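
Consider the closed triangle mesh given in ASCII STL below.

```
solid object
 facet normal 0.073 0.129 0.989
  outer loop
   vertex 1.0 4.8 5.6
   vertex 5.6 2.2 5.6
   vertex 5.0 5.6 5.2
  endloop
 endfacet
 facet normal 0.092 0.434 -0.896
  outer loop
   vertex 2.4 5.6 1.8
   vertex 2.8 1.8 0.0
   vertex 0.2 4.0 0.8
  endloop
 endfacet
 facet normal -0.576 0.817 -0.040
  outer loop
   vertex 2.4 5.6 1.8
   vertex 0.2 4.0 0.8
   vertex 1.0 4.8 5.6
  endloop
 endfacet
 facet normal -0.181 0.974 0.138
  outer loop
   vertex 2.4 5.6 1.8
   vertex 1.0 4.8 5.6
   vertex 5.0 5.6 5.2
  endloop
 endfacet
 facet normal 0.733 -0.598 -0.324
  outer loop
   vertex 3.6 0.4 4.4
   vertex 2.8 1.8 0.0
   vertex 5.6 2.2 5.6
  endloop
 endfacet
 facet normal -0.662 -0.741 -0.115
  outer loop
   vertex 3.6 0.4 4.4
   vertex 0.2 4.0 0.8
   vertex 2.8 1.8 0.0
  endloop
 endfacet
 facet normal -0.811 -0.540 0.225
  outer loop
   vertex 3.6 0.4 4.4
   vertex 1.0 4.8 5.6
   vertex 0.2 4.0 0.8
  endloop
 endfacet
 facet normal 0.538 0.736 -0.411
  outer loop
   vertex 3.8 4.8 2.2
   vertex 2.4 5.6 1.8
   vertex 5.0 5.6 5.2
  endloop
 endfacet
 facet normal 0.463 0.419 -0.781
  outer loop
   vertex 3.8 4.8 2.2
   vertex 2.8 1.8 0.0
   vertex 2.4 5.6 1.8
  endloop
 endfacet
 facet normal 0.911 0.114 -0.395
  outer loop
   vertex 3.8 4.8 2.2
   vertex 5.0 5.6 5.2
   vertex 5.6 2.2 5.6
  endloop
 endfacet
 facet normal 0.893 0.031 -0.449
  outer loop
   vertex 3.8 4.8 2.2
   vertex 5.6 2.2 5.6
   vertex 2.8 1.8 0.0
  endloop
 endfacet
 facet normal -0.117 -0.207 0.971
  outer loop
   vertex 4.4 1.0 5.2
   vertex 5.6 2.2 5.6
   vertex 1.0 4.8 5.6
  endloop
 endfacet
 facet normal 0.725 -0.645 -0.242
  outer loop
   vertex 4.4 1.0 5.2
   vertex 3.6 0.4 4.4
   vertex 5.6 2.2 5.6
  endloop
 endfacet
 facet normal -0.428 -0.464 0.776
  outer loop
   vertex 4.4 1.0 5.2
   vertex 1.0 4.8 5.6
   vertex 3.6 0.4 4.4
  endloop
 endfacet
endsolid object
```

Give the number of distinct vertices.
9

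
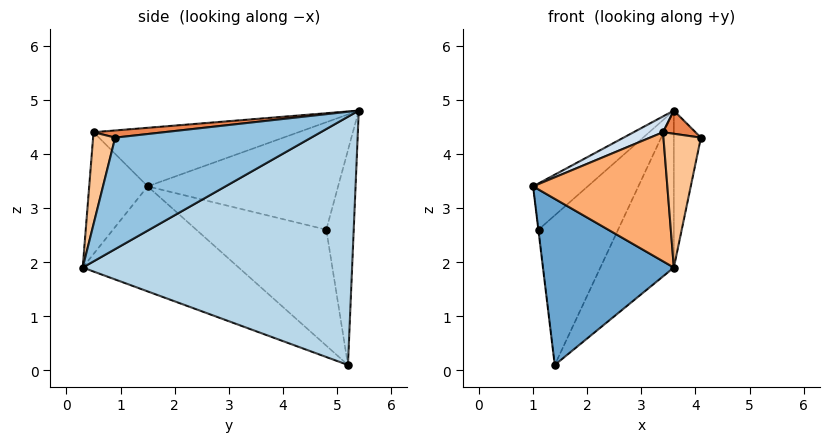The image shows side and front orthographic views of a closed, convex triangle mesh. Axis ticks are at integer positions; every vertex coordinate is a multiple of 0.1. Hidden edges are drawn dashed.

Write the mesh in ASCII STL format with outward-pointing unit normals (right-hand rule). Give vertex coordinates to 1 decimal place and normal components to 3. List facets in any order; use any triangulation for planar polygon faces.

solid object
 facet normal -0.594 -0.499 -0.631
  outer loop
   vertex 3.6 0.3 1.9
   vertex 1.0 1.5 3.4
   vertex 1.4 5.2 0.1
  endloop
 endfacet
 facet normal 0.963 0.133 -0.234
  outer loop
   vertex 3.6 0.3 1.9
   vertex 3.6 5.4 4.8
   vertex 4.1 0.9 4.3
  endloop
 endfacet
 facet normal 0.876 0.239 -0.420
  outer loop
   vertex 3.6 0.3 1.9
   vertex 1.4 5.2 0.1
   vertex 3.6 5.4 4.8
  endloop
 endfacet
 facet normal -0.404 -0.058 0.913
  outer loop
   vertex 3.4 0.5 4.4
   vertex 3.6 5.4 4.8
   vertex 1.0 1.5 3.4
  endloop
 endfacet
 facet normal 0.190 -0.088 0.978
  outer loop
   vertex 3.4 0.5 4.4
   vertex 4.1 0.9 4.3
   vertex 3.6 5.4 4.8
  endloop
 endfacet
 facet normal -0.399 -0.916 0.041
  outer loop
   vertex 3.4 0.5 4.4
   vertex 1.0 1.5 3.4
   vertex 3.6 0.3 1.9
  endloop
 endfacet
 facet normal 0.505 -0.856 0.109
  outer loop
   vertex 3.4 0.5 4.4
   vertex 3.6 0.3 1.9
   vertex 4.1 0.9 4.3
  endloop
 endfacet
 facet normal -0.674 0.193 0.713
  outer loop
   vertex 1.1 4.8 2.6
   vertex 1.0 1.5 3.4
   vertex 3.6 5.4 4.8
  endloop
 endfacet
 facet normal -0.993 0.001 -0.119
  outer loop
   vertex 1.1 4.8 2.6
   vertex 1.4 5.2 0.1
   vertex 1.0 1.5 3.4
  endloop
 endfacet
 facet normal -0.324 0.940 0.112
  outer loop
   vertex 1.1 4.8 2.6
   vertex 3.6 5.4 4.8
   vertex 1.4 5.2 0.1
  endloop
 endfacet
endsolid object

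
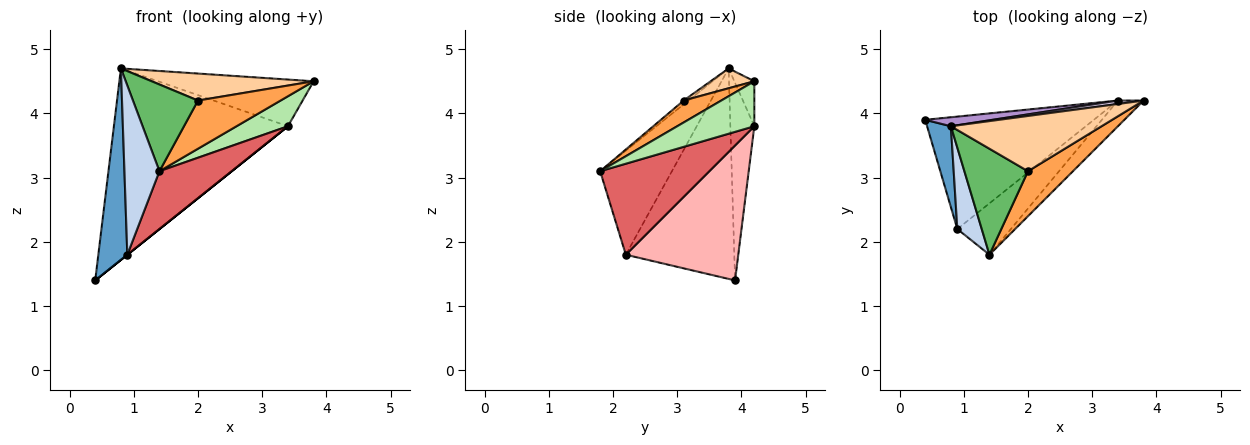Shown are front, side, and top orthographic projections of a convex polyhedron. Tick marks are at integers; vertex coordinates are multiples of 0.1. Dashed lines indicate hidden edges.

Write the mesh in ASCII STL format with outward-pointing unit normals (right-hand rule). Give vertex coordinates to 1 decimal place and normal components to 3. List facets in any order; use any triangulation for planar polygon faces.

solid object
 facet normal -0.960 -0.257 0.109
  outer loop
   vertex 0.9 2.2 1.8
   vertex 0.8 3.8 4.7
   vertex 0.4 3.9 1.4
  endloop
 endfacet
 facet normal -0.879 -0.429 0.206
  outer loop
   vertex 0.9 2.2 1.8
   vertex 1.4 1.8 3.1
   vertex 0.8 3.8 4.7
  endloop
 endfacet
 facet normal 0.316 -0.694 0.647
  outer loop
   vertex 2.0 3.1 4.2
   vertex 1.4 1.8 3.1
   vertex 3.8 4.2 4.5
  endloop
 endfacet
 facet normal 0.118 -0.436 0.892
  outer loop
   vertex 2.0 3.1 4.2
   vertex 3.8 4.2 4.5
   vertex 0.8 3.8 4.7
  endloop
 endfacet
 facet normal -0.047 -0.633 0.773
  outer loop
   vertex 2.0 3.1 4.2
   vertex 0.8 3.8 4.7
   vertex 1.4 1.8 3.1
  endloop
 endfacet
 facet normal 0.751 -0.501 -0.429
  outer loop
   vertex 3.4 4.2 3.8
   vertex 3.8 4.2 4.5
   vertex 1.4 1.8 3.1
  endloop
 endfacet
 facet normal 0.749 -0.495 -0.440
  outer loop
   vertex 3.4 4.2 3.8
   vertex 1.4 1.8 3.1
   vertex 0.9 2.2 1.8
  endloop
 endfacet
 facet normal 0.625 0.000 -0.781
  outer loop
   vertex 3.4 4.2 3.8
   vertex 0.9 2.2 1.8
   vertex 0.4 3.9 1.4
  endloop
 endfacet
 facet normal -0.136 0.990 0.046
  outer loop
   vertex 3.4 4.2 3.8
   vertex 0.4 3.9 1.4
   vertex 0.8 3.8 4.7
  endloop
 endfacet
 facet normal -0.127 0.989 0.073
  outer loop
   vertex 3.4 4.2 3.8
   vertex 0.8 3.8 4.7
   vertex 3.8 4.2 4.5
  endloop
 endfacet
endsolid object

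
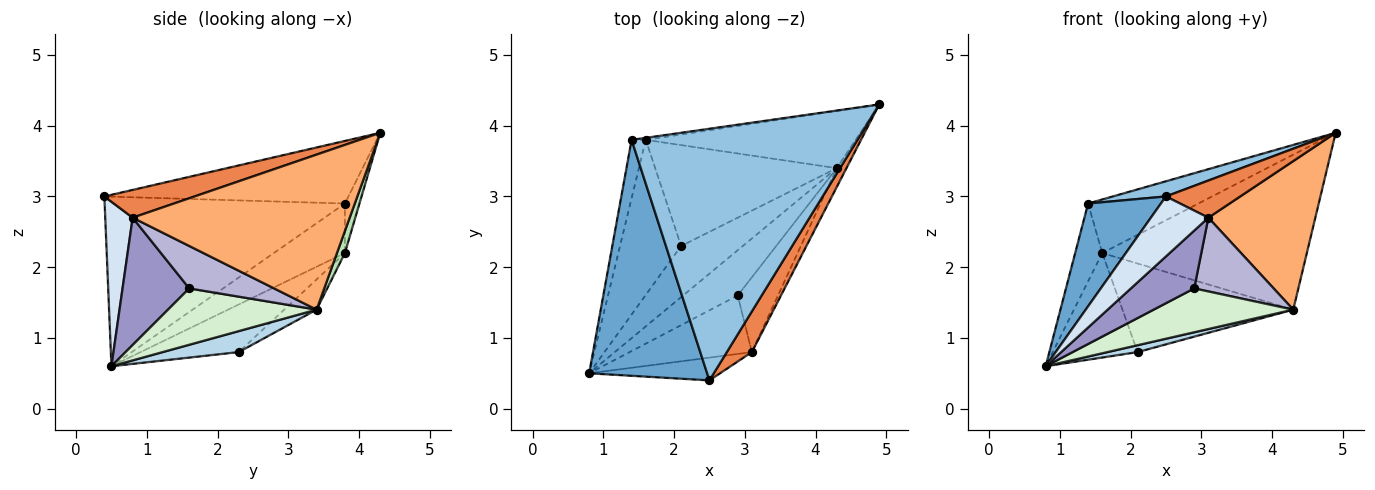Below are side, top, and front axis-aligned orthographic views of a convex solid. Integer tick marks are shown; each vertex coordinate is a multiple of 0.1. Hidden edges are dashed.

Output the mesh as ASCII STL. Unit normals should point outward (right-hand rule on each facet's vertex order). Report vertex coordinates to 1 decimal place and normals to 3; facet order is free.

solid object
 facet normal -0.797 -0.241 0.554
  outer loop
   vertex 1.4 3.8 2.9
   vertex 0.8 0.5 0.6
   vertex 2.5 0.4 3.0
  endloop
 endfacet
 facet normal -0.267 -0.058 0.962
  outer loop
   vertex 1.4 3.8 2.9
   vertex 2.5 0.4 3.0
   vertex 4.9 4.3 3.9
  endloop
 endfacet
 facet normal 0.319 -0.126 -0.939
  outer loop
   vertex 4.3 3.4 1.4
   vertex 0.8 0.5 0.6
   vertex 2.1 2.3 0.8
  endloop
 endfacet
 facet normal 0.407 -0.854 -0.324
  outer loop
   vertex 3.1 0.8 2.7
   vertex 2.5 0.4 3.0
   vertex 0.8 0.5 0.6
  endloop
 endfacet
 facet normal 0.634 -0.522 0.571
  outer loop
   vertex 3.1 0.8 2.7
   vertex 4.9 4.3 3.9
   vertex 2.5 0.4 3.0
  endloop
 endfacet
 facet normal 0.896 -0.441 -0.056
  outer loop
   vertex 3.1 0.8 2.7
   vertex 4.3 3.4 1.4
   vertex 4.9 4.3 3.9
  endloop
 endfacet
 facet normal -0.124 0.655 -0.746
  outer loop
   vertex 1.6 3.8 2.2
   vertex 4.3 3.4 1.4
   vertex 2.1 2.3 0.8
  endloop
 endfacet
 facet normal -0.543 0.469 -0.697
  outer loop
   vertex 1.6 3.8 2.2
   vertex 2.1 2.3 0.8
   vertex 0.8 0.5 0.6
  endloop
 endfacet
 facet normal -0.903 0.344 -0.258
  outer loop
   vertex 1.6 3.8 2.2
   vertex 0.8 0.5 0.6
   vertex 1.4 3.8 2.9
  endloop
 endfacet
 facet normal -0.131 0.991 -0.037
  outer loop
   vertex 1.6 3.8 2.2
   vertex 1.4 3.8 2.9
   vertex 4.9 4.3 3.9
  endloop
 endfacet
 facet normal 0.036 0.937 -0.346
  outer loop
   vertex 1.6 3.8 2.2
   vertex 4.9 4.3 3.9
   vertex 4.3 3.4 1.4
  endloop
 endfacet
 facet normal 0.595 -0.559 -0.577
  outer loop
   vertex 2.9 1.6 1.7
   vertex 0.8 0.5 0.6
   vertex 4.3 3.4 1.4
  endloop
 endfacet
 facet normal 0.595 -0.565 -0.571
  outer loop
   vertex 2.9 1.6 1.7
   vertex 3.1 0.8 2.7
   vertex 0.8 0.5 0.6
  endloop
 endfacet
 facet normal 0.600 -0.562 -0.569
  outer loop
   vertex 2.9 1.6 1.7
   vertex 4.3 3.4 1.4
   vertex 3.1 0.8 2.7
  endloop
 endfacet
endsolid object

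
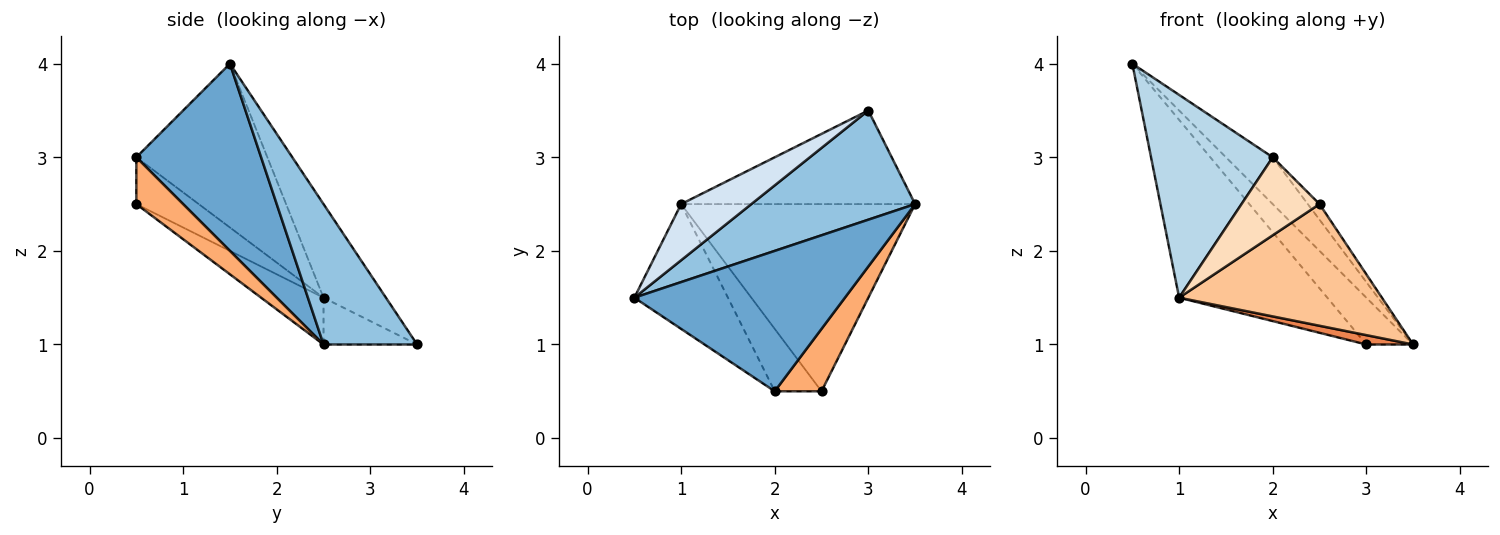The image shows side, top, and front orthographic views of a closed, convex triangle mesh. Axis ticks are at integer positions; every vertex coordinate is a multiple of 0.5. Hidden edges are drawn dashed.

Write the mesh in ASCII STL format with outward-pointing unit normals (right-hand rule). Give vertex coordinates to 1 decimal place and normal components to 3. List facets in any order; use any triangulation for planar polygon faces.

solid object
 facet normal 0.645 0.242 0.725
  outer loop
   vertex 2.0 0.5 3.0
   vertex 3.5 2.5 1.0
   vertex 0.5 1.5 4.0
  endloop
 endfacet
 facet normal 0.619 0.309 0.722
  outer loop
   vertex 3.0 3.5 1.0
   vertex 0.5 1.5 4.0
   vertex 3.5 2.5 1.0
  endloop
 endfacet
 facet normal -0.676 -0.628 -0.386
  outer loop
   vertex 1.0 2.5 1.5
   vertex 2.0 0.5 3.0
   vertex 0.5 1.5 4.0
  endloop
 endfacet
 facet normal -0.373 0.885 0.279
  outer loop
   vertex 1.0 2.5 1.5
   vertex 0.5 1.5 4.0
   vertex 3.0 3.5 1.0
  endloop
 endfacet
 facet normal -0.195 -0.098 -0.976
  outer loop
   vertex 1.0 2.5 1.5
   vertex 3.0 3.5 1.0
   vertex 3.5 2.5 1.0
  endloop
 endfacet
 facet normal 0.696 0.174 0.696
  outer loop
   vertex 2.5 0.5 2.5
   vertex 3.5 2.5 1.0
   vertex 2.0 0.5 3.0
  endloop
 endfacet
 facet normal -0.165 -0.537 -0.827
  outer loop
   vertex 2.5 0.5 2.5
   vertex 1.0 2.5 1.5
   vertex 3.5 2.5 1.0
  endloop
 endfacet
 facet normal -0.530 -0.662 -0.530
  outer loop
   vertex 2.5 0.5 2.5
   vertex 2.0 0.5 3.0
   vertex 1.0 2.5 1.5
  endloop
 endfacet
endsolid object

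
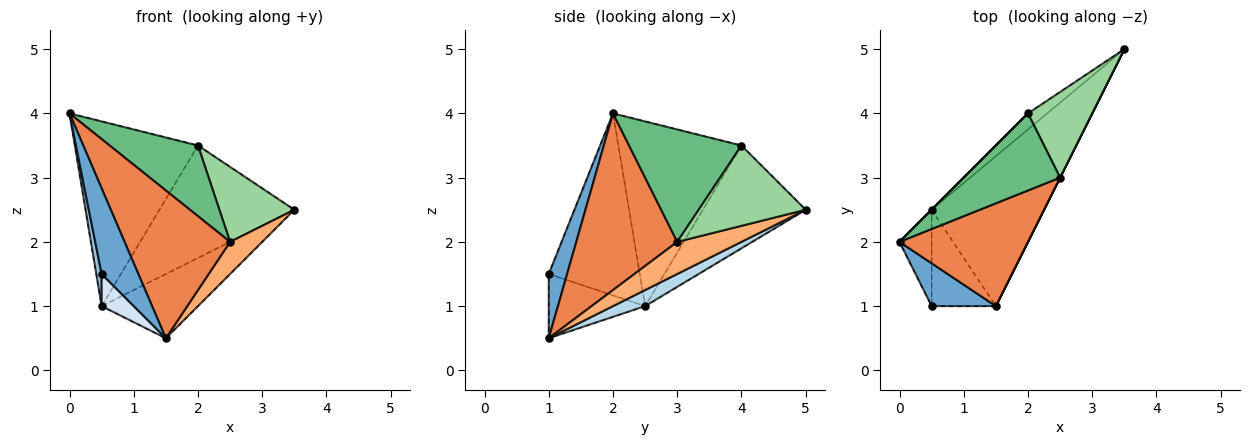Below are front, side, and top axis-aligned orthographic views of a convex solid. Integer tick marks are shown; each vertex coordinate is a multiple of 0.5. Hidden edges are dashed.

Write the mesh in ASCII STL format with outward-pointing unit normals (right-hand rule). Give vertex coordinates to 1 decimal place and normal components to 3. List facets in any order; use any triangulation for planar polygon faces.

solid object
 facet normal 0.408 -0.816 0.408
  outer loop
   vertex 0.5 1.0 1.5
   vertex 1.5 1.0 0.5
   vertex 0.0 2.0 4.0
  endloop
 endfacet
 facet normal -0.983 -0.058 -0.173
  outer loop
   vertex 0.5 2.5 1.0
   vertex 0.5 1.0 1.5
   vertex 0.0 2.0 4.0
  endloop
 endfacet
 facet normal 0.130 0.391 -0.911
  outer loop
   vertex 0.5 2.5 1.0
   vertex 3.5 5.0 2.5
   vertex 1.5 1.0 0.5
  endloop
 endfacet
 facet normal -0.688 -0.229 -0.688
  outer loop
   vertex 0.5 2.5 1.0
   vertex 1.5 1.0 0.5
   vertex 0.5 1.0 1.5
  endloop
 endfacet
 facet normal 0.618 -0.646 0.449
  outer loop
   vertex 2.5 3.0 2.0
   vertex 0.0 2.0 4.0
   vertex 1.5 1.0 0.5
  endloop
 endfacet
 facet normal 0.894 -0.447 0.000
  outer loop
   vertex 2.5 3.0 2.0
   vertex 1.5 1.0 0.5
   vertex 3.5 5.0 2.5
  endloop
 endfacet
 facet normal -0.707 0.707 0.000
  outer loop
   vertex 2.0 4.0 3.5
   vertex 0.5 2.5 1.0
   vertex 0.0 2.0 4.0
  endloop
 endfacet
 facet normal -0.602 0.790 -0.113
  outer loop
   vertex 2.0 4.0 3.5
   vertex 3.5 5.0 2.5
   vertex 0.5 2.5 1.0
  endloop
 endfacet
 facet normal 0.652 -0.512 0.559
  outer loop
   vertex 2.0 4.0 3.5
   vertex 0.0 2.0 4.0
   vertex 2.5 3.0 2.0
  endloop
 endfacet
 facet normal 0.685 -0.480 0.548
  outer loop
   vertex 2.0 4.0 3.5
   vertex 2.5 3.0 2.0
   vertex 3.5 5.0 2.5
  endloop
 endfacet
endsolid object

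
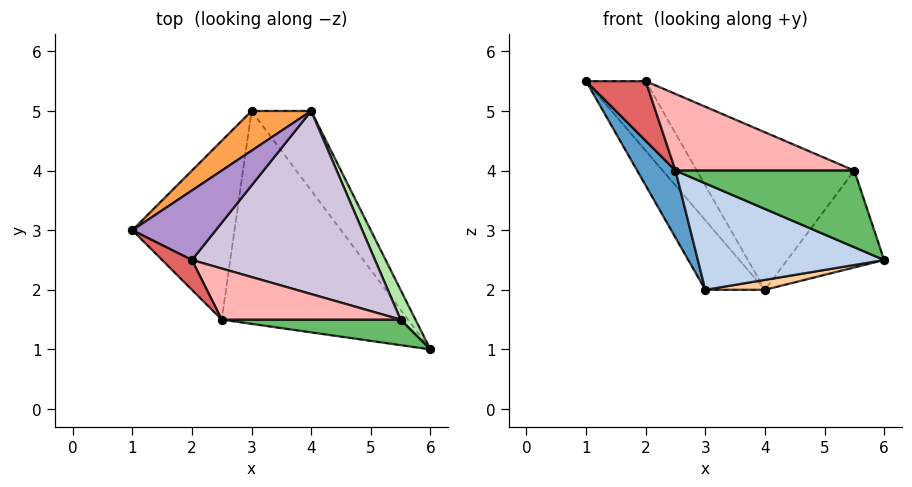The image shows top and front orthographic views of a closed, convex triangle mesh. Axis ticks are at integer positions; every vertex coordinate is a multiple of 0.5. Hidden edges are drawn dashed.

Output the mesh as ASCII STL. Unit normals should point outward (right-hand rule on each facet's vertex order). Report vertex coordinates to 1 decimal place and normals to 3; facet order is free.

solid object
 facet normal -0.790 -0.215 -0.574
  outer loop
   vertex 2.5 1.5 4.0
   vertex 1.0 3.0 5.5
   vertex 3.0 5.0 2.0
  endloop
 endfacet
 facet normal -0.408 -0.408 -0.816
  outer loop
   vertex 2.5 1.5 4.0
   vertex 3.0 5.0 2.0
   vertex 6.0 1.0 2.5
  endloop
 endfacet
 facet normal 0.000 0.868 0.496
  outer loop
   vertex 4.0 5.0 2.0
   vertex 3.0 5.0 2.0
   vertex 1.0 3.0 5.5
  endloop
 endfacet
 facet normal 0.000 -0.124 -0.992
  outer loop
   vertex 4.0 5.0 2.0
   vertex 6.0 1.0 2.5
   vertex 3.0 5.0 2.0
  endloop
 endfacet
 facet normal 0.000 -0.949 0.316
  outer loop
   vertex 5.5 1.5 4.0
   vertex 2.5 1.5 4.0
   vertex 6.0 1.0 2.5
  endloop
 endfacet
 facet normal 0.878 0.457 0.141
  outer loop
   vertex 5.5 1.5 4.0
   vertex 6.0 1.0 2.5
   vertex 4.0 5.0 2.0
  endloop
 endfacet
 facet normal -0.408 -0.816 0.408
  outer loop
   vertex 2.0 2.5 5.5
   vertex 1.0 3.0 5.5
   vertex 2.5 1.5 4.0
  endloop
 endfacet
 facet normal 0.000 -0.832 0.555
  outer loop
   vertex 2.0 2.5 5.5
   vertex 2.5 1.5 4.0
   vertex 5.5 1.5 4.0
  endloop
 endfacet
 facet normal 0.333 0.667 0.667
  outer loop
   vertex 2.0 2.5 5.5
   vertex 4.0 5.0 2.0
   vertex 1.0 3.0 5.5
  endloop
 endfacet
 facet normal 0.455 0.581 0.675
  outer loop
   vertex 2.0 2.5 5.5
   vertex 5.5 1.5 4.0
   vertex 4.0 5.0 2.0
  endloop
 endfacet
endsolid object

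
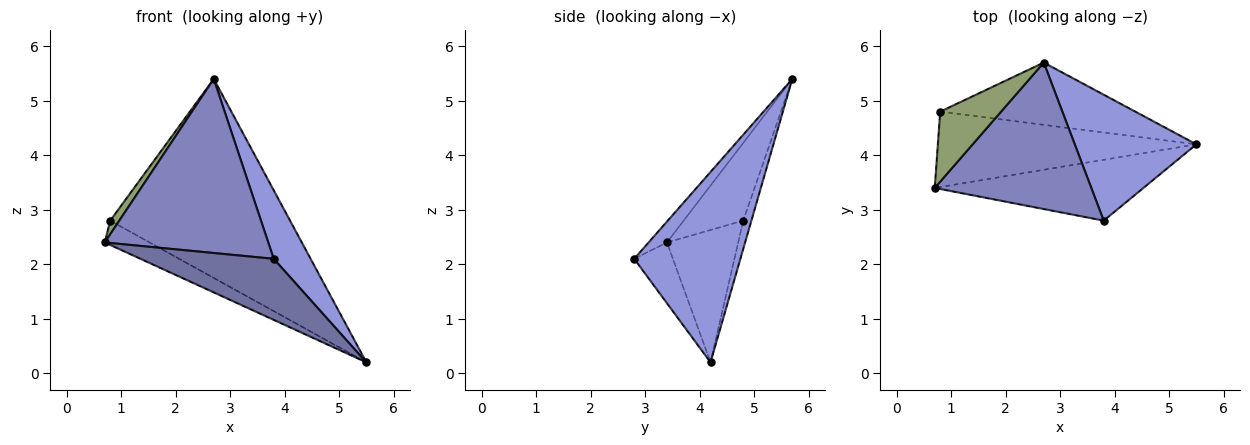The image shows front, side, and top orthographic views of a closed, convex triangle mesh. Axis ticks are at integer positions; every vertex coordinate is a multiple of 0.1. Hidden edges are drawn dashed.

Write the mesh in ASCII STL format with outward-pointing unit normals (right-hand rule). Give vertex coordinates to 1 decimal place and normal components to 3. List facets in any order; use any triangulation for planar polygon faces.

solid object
 facet normal -0.201 -0.694 -0.691
  outer loop
   vertex 3.8 2.8 2.1
   vertex 0.7 3.4 2.4
   vertex 5.5 4.2 0.2
  endloop
 endfacet
 facet normal -0.085 -0.762 0.641
  outer loop
   vertex 3.8 2.8 2.1
   vertex 2.7 5.7 5.4
   vertex 0.7 3.4 2.4
  endloop
 endfacet
 facet normal 0.809 -0.281 0.517
  outer loop
   vertex 3.8 2.8 2.1
   vertex 5.5 4.2 0.2
   vertex 2.7 5.7 5.4
  endloop
 endfacet
 facet normal -0.438 0.276 -0.856
  outer loop
   vertex 0.8 4.8 2.8
   vertex 5.5 4.2 0.2
   vertex 0.7 3.4 2.4
  endloop
 endfacet
 facet normal -0.782 -0.119 0.612
  outer loop
   vertex 0.8 4.8 2.8
   vertex 0.7 3.4 2.4
   vertex 2.7 5.7 5.4
  endloop
 endfacet
 facet normal -0.043 0.953 -0.298
  outer loop
   vertex 0.8 4.8 2.8
   vertex 2.7 5.7 5.4
   vertex 5.5 4.2 0.2
  endloop
 endfacet
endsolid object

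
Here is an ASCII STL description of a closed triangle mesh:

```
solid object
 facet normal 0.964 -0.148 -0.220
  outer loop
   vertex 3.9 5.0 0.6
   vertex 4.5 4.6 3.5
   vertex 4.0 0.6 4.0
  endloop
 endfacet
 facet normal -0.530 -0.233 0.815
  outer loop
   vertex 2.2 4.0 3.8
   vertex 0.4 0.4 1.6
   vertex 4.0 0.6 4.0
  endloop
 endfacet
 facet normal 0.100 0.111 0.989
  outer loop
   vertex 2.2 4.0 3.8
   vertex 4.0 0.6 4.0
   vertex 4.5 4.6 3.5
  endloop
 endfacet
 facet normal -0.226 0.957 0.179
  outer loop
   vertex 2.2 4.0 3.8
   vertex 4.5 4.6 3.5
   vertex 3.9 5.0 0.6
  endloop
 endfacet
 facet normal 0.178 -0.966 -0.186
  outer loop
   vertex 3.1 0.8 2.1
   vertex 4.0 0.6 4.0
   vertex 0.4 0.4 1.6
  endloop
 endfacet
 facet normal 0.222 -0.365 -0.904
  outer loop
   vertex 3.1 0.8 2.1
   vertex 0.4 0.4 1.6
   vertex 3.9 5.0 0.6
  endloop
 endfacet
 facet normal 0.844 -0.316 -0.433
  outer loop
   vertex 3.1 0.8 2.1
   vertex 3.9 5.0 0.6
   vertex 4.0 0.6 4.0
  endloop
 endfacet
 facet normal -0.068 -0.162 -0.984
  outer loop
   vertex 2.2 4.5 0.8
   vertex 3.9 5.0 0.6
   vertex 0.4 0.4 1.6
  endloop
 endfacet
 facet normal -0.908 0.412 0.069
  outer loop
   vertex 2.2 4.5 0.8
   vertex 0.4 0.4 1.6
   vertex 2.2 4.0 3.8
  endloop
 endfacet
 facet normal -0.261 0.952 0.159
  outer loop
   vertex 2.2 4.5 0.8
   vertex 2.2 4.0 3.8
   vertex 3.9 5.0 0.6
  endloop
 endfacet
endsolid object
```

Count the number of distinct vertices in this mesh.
7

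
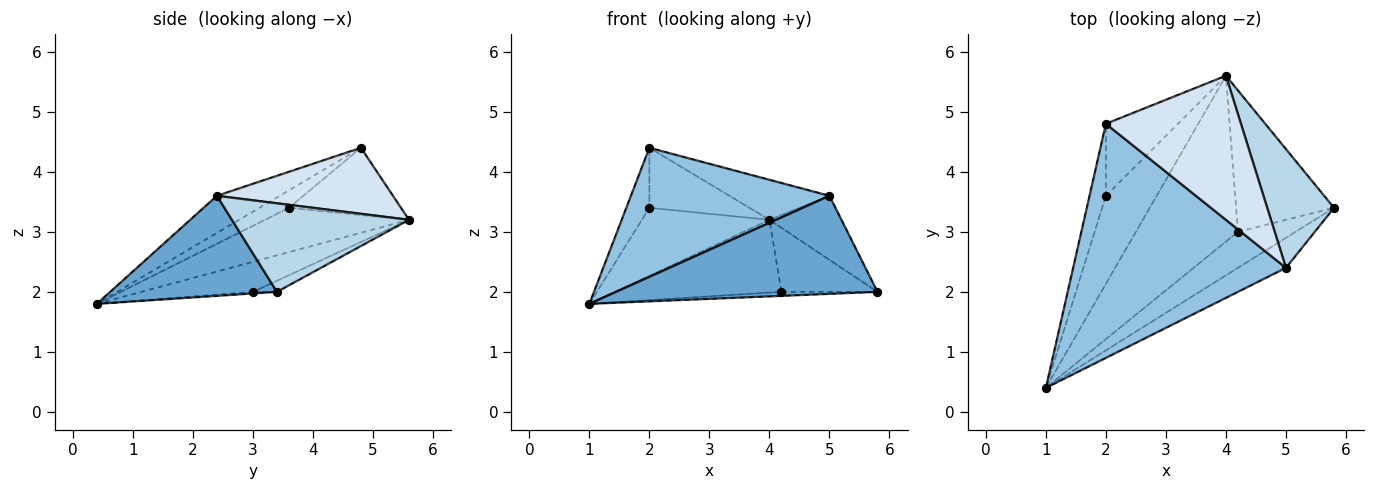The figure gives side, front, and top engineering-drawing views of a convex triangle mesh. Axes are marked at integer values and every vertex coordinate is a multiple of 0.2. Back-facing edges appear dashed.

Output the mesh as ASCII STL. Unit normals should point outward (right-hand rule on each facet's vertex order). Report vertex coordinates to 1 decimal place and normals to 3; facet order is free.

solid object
 facet normal 0.521 -0.816 -0.250
  outer loop
   vertex 5.0 2.4 3.6
   vertex 1.0 0.4 1.8
   vertex 5.8 3.4 2.0
  endloop
 endfacet
 facet normal -0.151 -0.477 0.866
  outer loop
   vertex 5.0 2.4 3.6
   vertex 2.0 4.8 4.4
   vertex 1.0 0.4 1.8
  endloop
 endfacet
 facet normal 0.759 0.309 0.573
  outer loop
   vertex 5.0 2.4 3.6
   vertex 5.8 3.4 2.0
   vertex 4.0 5.6 3.2
  endloop
 endfacet
 facet normal 0.426 0.242 0.872
  outer loop
   vertex 5.0 2.4 3.6
   vertex 4.0 5.6 3.2
   vertex 2.0 4.8 4.4
  endloop
 endfacet
 facet normal -0.028 0.110 -0.994
  outer loop
   vertex 4.2 3.0 2.0
   vertex 5.8 3.4 2.0
   vertex 1.0 0.4 1.8
  endloop
 endfacet
 facet normal -0.260 0.388 -0.884
  outer loop
   vertex 4.2 3.0 2.0
   vertex 1.0 0.4 1.8
   vertex 4.0 5.6 3.2
  endloop
 endfacet
 facet normal -0.103 0.410 -0.906
  outer loop
   vertex 4.2 3.0 2.0
   vertex 4.0 5.6 3.2
   vertex 5.8 3.4 2.0
  endloop
 endfacet
 facet normal -0.634 0.495 -0.594
  outer loop
   vertex 2.0 3.6 3.4
   vertex 1.0 0.4 1.8
   vertex 2.0 4.8 4.4
  endloop
 endfacet
 facet normal -0.568 0.503 -0.651
  outer loop
   vertex 2.0 3.6 3.4
   vertex 4.0 5.6 3.2
   vertex 1.0 0.4 1.8
  endloop
 endfacet
 facet normal -0.583 0.520 -0.624
  outer loop
   vertex 2.0 3.6 3.4
   vertex 2.0 4.8 4.4
   vertex 4.0 5.6 3.2
  endloop
 endfacet
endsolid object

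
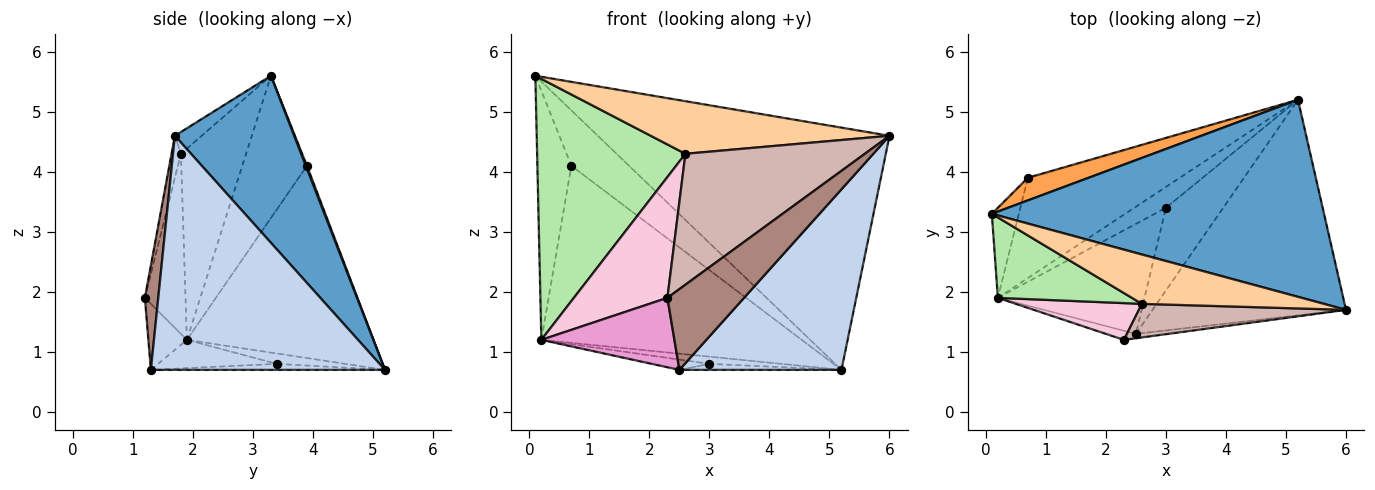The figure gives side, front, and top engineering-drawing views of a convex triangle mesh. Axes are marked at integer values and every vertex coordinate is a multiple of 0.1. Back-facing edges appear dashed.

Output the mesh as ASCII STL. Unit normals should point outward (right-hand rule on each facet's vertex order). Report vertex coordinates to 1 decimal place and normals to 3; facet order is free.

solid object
 facet normal 0.302 0.739 0.602
  outer loop
   vertex 5.2 5.2 0.7
   vertex 0.1 3.3 5.6
   vertex 6.0 1.7 4.6
  endloop
 endfacet
 facet normal 0.680 -0.471 -0.562
  outer loop
   vertex 2.5 1.3 0.7
   vertex 5.2 5.2 0.7
   vertex 6.0 1.7 4.6
  endloop
 endfacet
 facet normal 0.018 0.926 0.377
  outer loop
   vertex 0.7 3.9 4.1
   vertex 0.1 3.3 5.6
   vertex 5.2 5.2 0.7
  endloop
 endfacet
 facet normal -0.082 -0.727 0.682
  outer loop
   vertex 2.6 1.8 4.3
   vertex 6.0 1.7 4.6
   vertex 0.1 3.3 5.6
  endloop
 endfacet
 facet normal -0.104 0.072 -0.992
  outer loop
   vertex 3.0 3.4 0.8
   vertex 5.2 5.2 0.7
   vertex 2.5 1.3 0.7
  endloop
 endfacet
 facet normal -0.387 -0.881 0.272
  outer loop
   vertex 0.2 1.9 1.2
   vertex 2.6 1.8 4.3
   vertex 0.1 3.3 5.6
  endloop
 endfacet
 facet normal -0.873 0.459 -0.166
  outer loop
   vertex 0.2 1.9 1.2
   vertex 0.1 3.3 5.6
   vertex 0.7 3.9 4.1
  endloop
 endfacet
 facet normal -0.189 0.091 -0.978
  outer loop
   vertex 0.2 1.9 1.2
   vertex 3.0 3.4 0.8
   vertex 2.5 1.3 0.7
  endloop
 endfacet
 facet normal -0.529 0.738 -0.418
  outer loop
   vertex 0.2 1.9 1.2
   vertex 0.7 3.9 4.1
   vertex 5.2 5.2 0.7
  endloop
 endfacet
 facet normal -0.296 0.311 -0.903
  outer loop
   vertex 0.2 1.9 1.2
   vertex 5.2 5.2 0.7
   vertex 3.0 3.4 0.8
  endloop
 endfacet
 facet normal 0.172 -0.984 -0.053
  outer loop
   vertex 2.3 1.2 1.9
   vertex 2.5 1.3 0.7
   vertex 6.0 1.7 4.6
  endloop
 endfacet
 facet normal -0.050 -0.967 0.248
  outer loop
   vertex 2.3 1.2 1.9
   vertex 6.0 1.7 4.6
   vertex 2.6 1.8 4.3
  endloop
 endfacet
 facet normal -0.276 -0.953 -0.125
  outer loop
   vertex 2.3 1.2 1.9
   vertex 0.2 1.9 1.2
   vertex 2.5 1.3 0.7
  endloop
 endfacet
 facet normal -0.384 -0.883 0.269
  outer loop
   vertex 2.3 1.2 1.9
   vertex 2.6 1.8 4.3
   vertex 0.2 1.9 1.2
  endloop
 endfacet
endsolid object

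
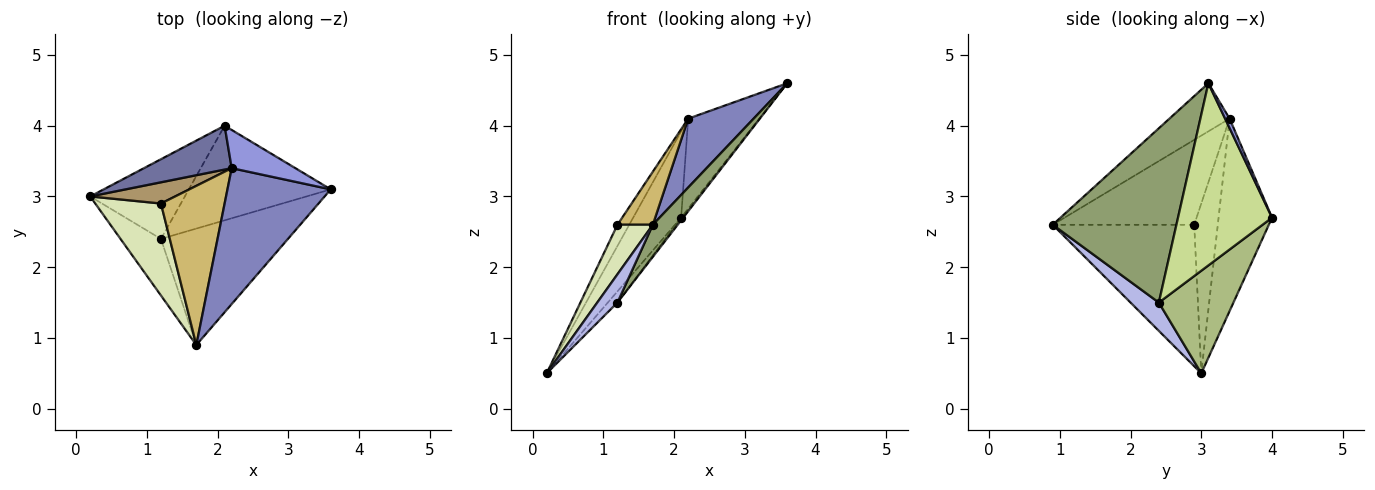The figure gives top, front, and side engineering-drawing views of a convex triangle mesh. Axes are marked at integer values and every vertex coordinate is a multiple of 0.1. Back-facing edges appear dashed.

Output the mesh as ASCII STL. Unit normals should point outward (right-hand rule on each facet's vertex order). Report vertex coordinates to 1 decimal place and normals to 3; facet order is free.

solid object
 facet normal -0.705 0.632 0.321
  outer loop
   vertex 2.2 3.4 4.1
   vertex 2.1 4.0 2.7
   vertex 0.2 3.0 0.5
  endloop
 endfacet
 facet normal -0.384 -0.417 0.824
  outer loop
   vertex 2.2 3.4 4.1
   vertex 1.7 0.9 2.6
   vertex 3.6 3.1 4.6
  endloop
 endfacet
 facet normal 0.058 0.919 0.390
  outer loop
   vertex 2.2 3.4 4.1
   vertex 3.6 3.1 4.6
   vertex 2.1 4.0 2.7
  endloop
 endfacet
 facet normal 0.531 -0.379 -0.758
  outer loop
   vertex 1.2 2.4 1.5
   vertex 1.7 0.9 2.6
   vertex 0.2 3.0 0.5
  endloop
 endfacet
 facet normal 0.798 -0.160 -0.581
  outer loop
   vertex 1.2 2.4 1.5
   vertex 3.6 3.1 4.6
   vertex 1.7 0.9 2.6
  endloop
 endfacet
 facet normal 0.732 0.095 -0.675
  outer loop
   vertex 1.2 2.4 1.5
   vertex 0.2 3.0 0.5
   vertex 2.1 4.0 2.7
  endloop
 endfacet
 facet normal 0.789 0.017 -0.615
  outer loop
   vertex 1.2 2.4 1.5
   vertex 2.1 4.0 2.7
   vertex 3.6 3.1 4.6
  endloop
 endfacet
 facet normal -0.885 -0.221 0.411
  outer loop
   vertex 1.2 2.9 2.6
   vertex 0.2 3.0 0.5
   vertex 1.7 0.9 2.6
  endloop
 endfacet
 facet normal -0.816 0.408 0.408
  outer loop
   vertex 1.2 2.9 2.6
   vertex 2.2 3.4 4.1
   vertex 0.2 3.0 0.5
  endloop
 endfacet
 facet normal -0.784 -0.196 0.588
  outer loop
   vertex 1.2 2.9 2.6
   vertex 1.7 0.9 2.6
   vertex 2.2 3.4 4.1
  endloop
 endfacet
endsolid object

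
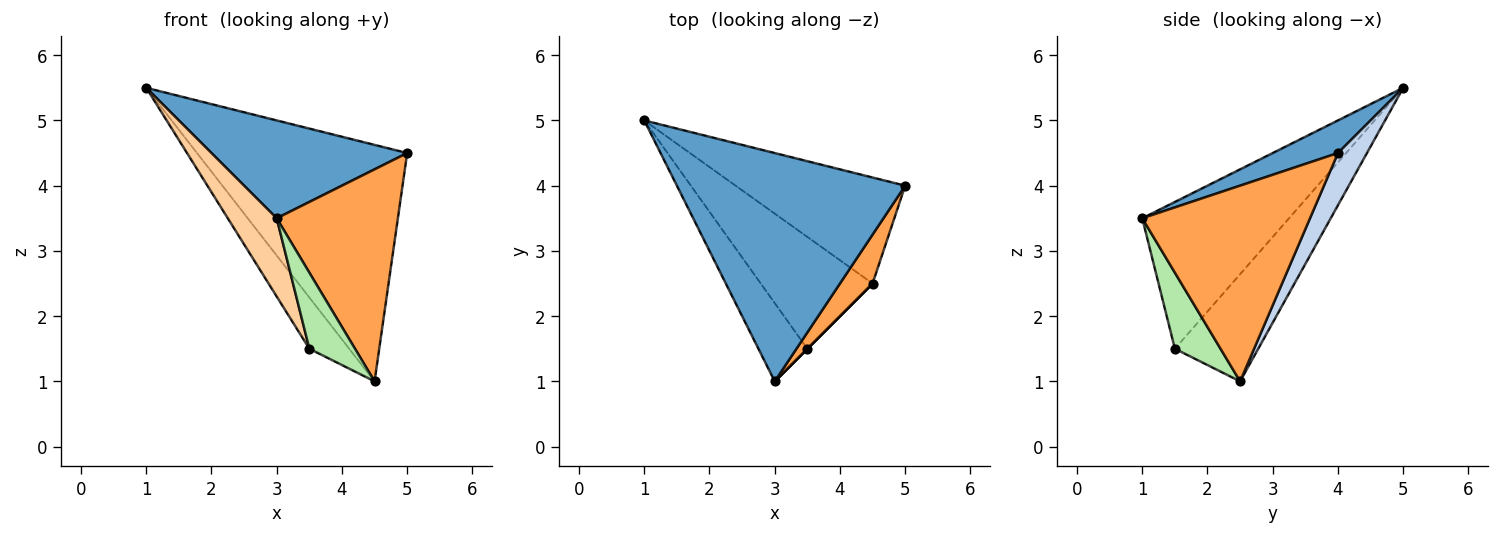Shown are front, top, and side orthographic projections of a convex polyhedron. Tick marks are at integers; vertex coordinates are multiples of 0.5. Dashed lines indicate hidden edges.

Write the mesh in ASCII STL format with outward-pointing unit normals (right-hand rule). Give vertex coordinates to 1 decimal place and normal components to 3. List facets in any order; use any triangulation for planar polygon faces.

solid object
 facet normal 0.130 -0.391 0.911
  outer loop
   vertex 3.0 1.0 3.5
   vertex 5.0 4.0 4.5
   vertex 1.0 5.0 5.5
  endloop
 endfacet
 facet normal 0.125 0.905 -0.406
  outer loop
   vertex 4.5 2.5 1.0
   vertex 1.0 5.0 5.5
   vertex 5.0 4.0 4.5
  endloop
 endfacet
 facet normal 0.803 -0.580 0.134
  outer loop
   vertex 4.5 2.5 1.0
   vertex 5.0 4.0 4.5
   vertex 3.0 1.0 3.5
  endloop
 endfacet
 facet normal -0.905 -0.302 -0.302
  outer loop
   vertex 3.5 1.5 1.5
   vertex 3.0 1.0 3.5
   vertex 1.0 5.0 5.5
  endloop
 endfacet
 facet normal -0.657 0.314 -0.685
  outer loop
   vertex 3.5 1.5 1.5
   vertex 1.0 5.0 5.5
   vertex 4.5 2.5 1.0
  endloop
 endfacet
 facet normal 0.707 -0.707 0.000
  outer loop
   vertex 3.5 1.5 1.5
   vertex 4.5 2.5 1.0
   vertex 3.0 1.0 3.5
  endloop
 endfacet
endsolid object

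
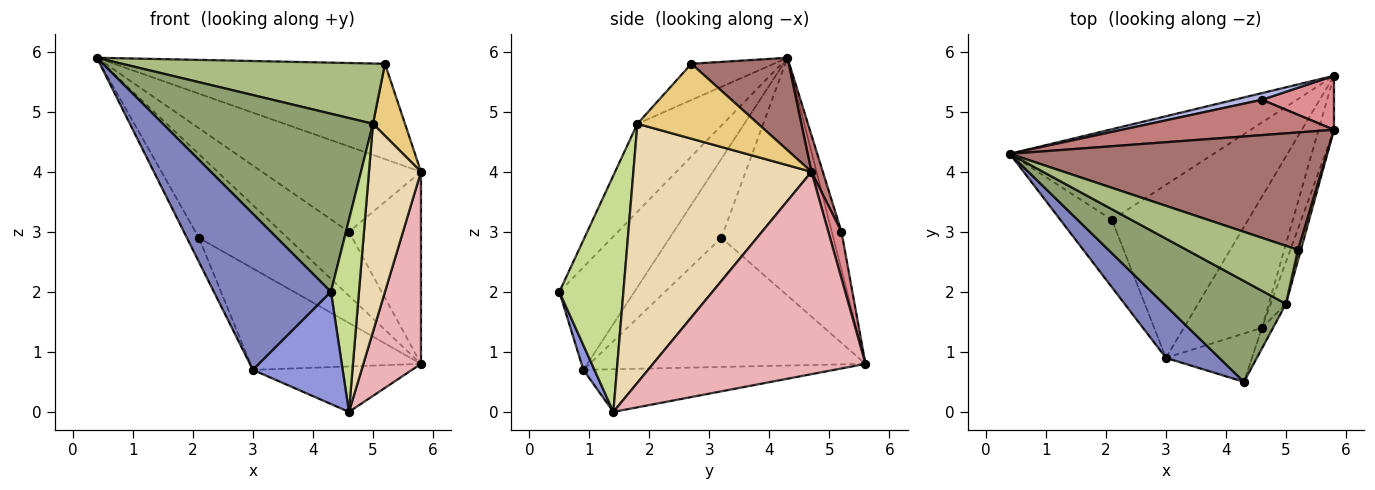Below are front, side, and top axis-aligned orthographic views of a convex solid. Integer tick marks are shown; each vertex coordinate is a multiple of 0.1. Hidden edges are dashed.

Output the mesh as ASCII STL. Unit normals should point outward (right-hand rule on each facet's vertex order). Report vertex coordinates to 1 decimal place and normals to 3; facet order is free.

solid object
 facet normal -0.458 0.291 -0.840
  outer loop
   vertex 3.0 0.9 0.7
   vertex 5.8 5.6 0.8
   vertex 4.6 1.4 0.0
  endloop
 endfacet
 facet normal -0.520 -0.811 0.270
  outer loop
   vertex 3.0 0.9 0.7
   vertex 4.3 0.5 2.0
   vertex 0.4 4.3 5.9
  endloop
 endfacet
 facet normal 0.113 -0.912 -0.394
  outer loop
   vertex 3.0 0.9 0.7
   vertex 4.6 1.4 0.0
   vertex 4.3 0.5 2.0
  endloop
 endfacet
 facet normal -0.140 0.985 0.103
  outer loop
   vertex 4.6 5.2 3.0
   vertex 5.8 5.6 0.8
   vertex 0.4 4.3 5.9
  endloop
 endfacet
 facet normal -0.335 -0.820 0.464
  outer loop
   vertex 5.0 1.8 4.8
   vertex 0.4 4.3 5.9
   vertex 4.3 0.5 2.0
  endloop
 endfacet
 facet normal -0.220 -0.703 0.677
  outer loop
   vertex 5.0 1.8 4.8
   vertex 5.2 2.7 5.8
   vertex 0.4 4.3 5.9
  endloop
 endfacet
 facet normal 0.915 -0.400 -0.043
  outer loop
   vertex 5.0 1.8 4.8
   vertex 4.3 0.5 2.0
   vertex 4.6 1.4 0.0
  endloop
 endfacet
 facet normal -0.651 0.515 -0.558
  outer loop
   vertex 2.1 3.2 2.9
   vertex 0.4 4.3 5.9
   vertex 5.8 5.6 0.8
  endloop
 endfacet
 facet normal -0.822 0.191 -0.536
  outer loop
   vertex 2.1 3.2 2.9
   vertex 3.0 0.9 0.7
   vertex 0.4 4.3 5.9
  endloop
 endfacet
 facet normal -0.633 0.391 -0.668
  outer loop
   vertex 2.1 3.2 2.9
   vertex 5.8 5.6 0.8
   vertex 3.0 0.9 0.7
  endloop
 endfacet
 facet normal 0.966 -0.256 0.037
  outer loop
   vertex 5.8 4.7 4.0
   vertex 5.2 2.7 5.8
   vertex 5.0 1.8 4.8
  endloop
 endfacet
 facet normal 0.958 -0.280 -0.057
  outer loop
   vertex 5.8 4.7 4.0
   vertex 5.0 1.8 4.8
   vertex 4.6 1.4 0.0
  endloop
 endfacet
 facet normal 0.221 0.615 0.757
  outer loop
   vertex 5.8 4.7 4.0
   vertex 0.4 4.3 5.9
   vertex 5.2 2.7 5.8
  endloop
 endfacet
 facet normal 0.066 0.922 0.382
  outer loop
   vertex 5.8 4.7 4.0
   vertex 4.6 5.2 3.0
   vertex 0.4 4.3 5.9
  endloop
 endfacet
 facet normal 0.173 0.948 0.267
  outer loop
   vertex 5.8 4.7 4.0
   vertex 5.8 5.6 0.8
   vertex 4.6 5.2 3.0
  endloop
 endfacet
 facet normal 0.963 -0.261 -0.073
  outer loop
   vertex 5.8 4.7 4.0
   vertex 4.6 1.4 0.0
   vertex 5.8 5.6 0.8
  endloop
 endfacet
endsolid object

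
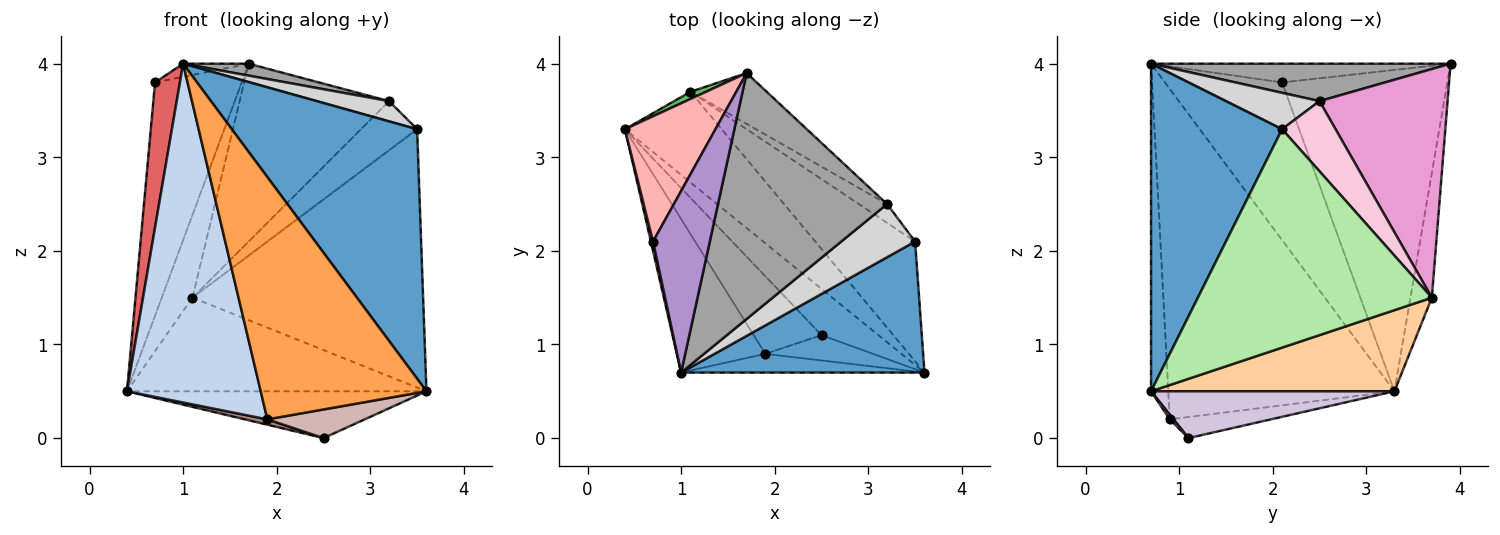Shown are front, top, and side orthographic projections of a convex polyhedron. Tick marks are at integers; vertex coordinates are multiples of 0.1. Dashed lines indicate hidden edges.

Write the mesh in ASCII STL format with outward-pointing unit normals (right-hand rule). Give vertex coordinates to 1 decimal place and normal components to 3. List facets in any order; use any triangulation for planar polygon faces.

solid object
 facet normal 0.531 -0.750 0.394
  outer loop
   vertex 3.5 2.1 3.3
   vertex 1.0 0.7 4.0
   vertex 3.6 0.7 0.5
  endloop
 endfacet
 facet normal -0.839 -0.496 -0.225
  outer loop
   vertex 1.9 0.9 0.2
   vertex 1.0 0.7 4.0
   vertex 0.4 3.3 0.5
  endloop
 endfacet
 facet normal -0.103 -0.992 -0.077
  outer loop
   vertex 1.9 0.9 0.2
   vertex 3.6 0.7 0.5
   vertex 1.0 0.7 4.0
  endloop
 endfacet
 facet normal 0.504 0.620 -0.601
  outer loop
   vertex 1.1 3.7 1.5
   vertex 3.6 0.7 0.5
   vertex 0.4 3.3 0.5
  endloop
 endfacet
 facet normal -0.570 0.819 0.071
  outer loop
   vertex 1.1 3.7 1.5
   vertex 0.4 3.3 0.5
   vertex 1.7 3.9 4.0
  endloop
 endfacet
 facet normal 0.677 0.668 -0.310
  outer loop
   vertex 1.1 3.7 1.5
   vertex 3.5 2.1 3.3
   vertex 3.6 0.7 0.5
  endloop
 endfacet
 facet normal -0.978 -0.208 0.013
  outer loop
   vertex 0.7 2.1 3.8
   vertex 0.4 3.3 0.5
   vertex 1.0 0.7 4.0
  endloop
 endfacet
 facet normal -0.859 0.451 0.242
  outer loop
   vertex 0.7 2.1 3.8
   vertex 1.7 3.9 4.0
   vertex 0.4 3.3 0.5
  endloop
 endfacet
 facet normal -0.313 0.068 0.947
  outer loop
   vertex 0.7 2.1 3.8
   vertex 1.0 0.7 4.0
   vertex 1.7 3.9 4.0
  endloop
 endfacet
 facet normal 0.501 0.616 -0.608
  outer loop
   vertex 2.5 1.1 0.0
   vertex 0.4 3.3 0.5
   vertex 3.6 0.7 0.5
  endloop
 endfacet
 facet normal -0.296 -0.066 -0.953
  outer loop
   vertex 2.5 1.1 0.0
   vertex 1.9 0.9 0.2
   vertex 0.4 3.3 0.5
  endloop
 endfacet
 facet normal 0.029 -0.749 -0.662
  outer loop
   vertex 2.5 1.1 0.0
   vertex 3.6 0.7 0.5
   vertex 1.9 0.9 0.2
  endloop
 endfacet
 facet normal 0.636 0.742 -0.212
  outer loop
   vertex 3.2 2.5 3.6
   vertex 1.1 3.7 1.5
   vertex 1.7 3.9 4.0
  endloop
 endfacet
 facet normal 0.665 0.698 -0.266
  outer loop
   vertex 3.2 2.5 3.6
   vertex 3.5 2.1 3.3
   vertex 1.1 3.7 1.5
  endloop
 endfacet
 facet normal 0.216 -0.047 0.975
  outer loop
   vertex 3.2 2.5 3.6
   vertex 1.7 3.9 4.0
   vertex 1.0 0.7 4.0
  endloop
 endfacet
 facet normal 0.418 -0.323 0.849
  outer loop
   vertex 3.2 2.5 3.6
   vertex 1.0 0.7 4.0
   vertex 3.5 2.1 3.3
  endloop
 endfacet
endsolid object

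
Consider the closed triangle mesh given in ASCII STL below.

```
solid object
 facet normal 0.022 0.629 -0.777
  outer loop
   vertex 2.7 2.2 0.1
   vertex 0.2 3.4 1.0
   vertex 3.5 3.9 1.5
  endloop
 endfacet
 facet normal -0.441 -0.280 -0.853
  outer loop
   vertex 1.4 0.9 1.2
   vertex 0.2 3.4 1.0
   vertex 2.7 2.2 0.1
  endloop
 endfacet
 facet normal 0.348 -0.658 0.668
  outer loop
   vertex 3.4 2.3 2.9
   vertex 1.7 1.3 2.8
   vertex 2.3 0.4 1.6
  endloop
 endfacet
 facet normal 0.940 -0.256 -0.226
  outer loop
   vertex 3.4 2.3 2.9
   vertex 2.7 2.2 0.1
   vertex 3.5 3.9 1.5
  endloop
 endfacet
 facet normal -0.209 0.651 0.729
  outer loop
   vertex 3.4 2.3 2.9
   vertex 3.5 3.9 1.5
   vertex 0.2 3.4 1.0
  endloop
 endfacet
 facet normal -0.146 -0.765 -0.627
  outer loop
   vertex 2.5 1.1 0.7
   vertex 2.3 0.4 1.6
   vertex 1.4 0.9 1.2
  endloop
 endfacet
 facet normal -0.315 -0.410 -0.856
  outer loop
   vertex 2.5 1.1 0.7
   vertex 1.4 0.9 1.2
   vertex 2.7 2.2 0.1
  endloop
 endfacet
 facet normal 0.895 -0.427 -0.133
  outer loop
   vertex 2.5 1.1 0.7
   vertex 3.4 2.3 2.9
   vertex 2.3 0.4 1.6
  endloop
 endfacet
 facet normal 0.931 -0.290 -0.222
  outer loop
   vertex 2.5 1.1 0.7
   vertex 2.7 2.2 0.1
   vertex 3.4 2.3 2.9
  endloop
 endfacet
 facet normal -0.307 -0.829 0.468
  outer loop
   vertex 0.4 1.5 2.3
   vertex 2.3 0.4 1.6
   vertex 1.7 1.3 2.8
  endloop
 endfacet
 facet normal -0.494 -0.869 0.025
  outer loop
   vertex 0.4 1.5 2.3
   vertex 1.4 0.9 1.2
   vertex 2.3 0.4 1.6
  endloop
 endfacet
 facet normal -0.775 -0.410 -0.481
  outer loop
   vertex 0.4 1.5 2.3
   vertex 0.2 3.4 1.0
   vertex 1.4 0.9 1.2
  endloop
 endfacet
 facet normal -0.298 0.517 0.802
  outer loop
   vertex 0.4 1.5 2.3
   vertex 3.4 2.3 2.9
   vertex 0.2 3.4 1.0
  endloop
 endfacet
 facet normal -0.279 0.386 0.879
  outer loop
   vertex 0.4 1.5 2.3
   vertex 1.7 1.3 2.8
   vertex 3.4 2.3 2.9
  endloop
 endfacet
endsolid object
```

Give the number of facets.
14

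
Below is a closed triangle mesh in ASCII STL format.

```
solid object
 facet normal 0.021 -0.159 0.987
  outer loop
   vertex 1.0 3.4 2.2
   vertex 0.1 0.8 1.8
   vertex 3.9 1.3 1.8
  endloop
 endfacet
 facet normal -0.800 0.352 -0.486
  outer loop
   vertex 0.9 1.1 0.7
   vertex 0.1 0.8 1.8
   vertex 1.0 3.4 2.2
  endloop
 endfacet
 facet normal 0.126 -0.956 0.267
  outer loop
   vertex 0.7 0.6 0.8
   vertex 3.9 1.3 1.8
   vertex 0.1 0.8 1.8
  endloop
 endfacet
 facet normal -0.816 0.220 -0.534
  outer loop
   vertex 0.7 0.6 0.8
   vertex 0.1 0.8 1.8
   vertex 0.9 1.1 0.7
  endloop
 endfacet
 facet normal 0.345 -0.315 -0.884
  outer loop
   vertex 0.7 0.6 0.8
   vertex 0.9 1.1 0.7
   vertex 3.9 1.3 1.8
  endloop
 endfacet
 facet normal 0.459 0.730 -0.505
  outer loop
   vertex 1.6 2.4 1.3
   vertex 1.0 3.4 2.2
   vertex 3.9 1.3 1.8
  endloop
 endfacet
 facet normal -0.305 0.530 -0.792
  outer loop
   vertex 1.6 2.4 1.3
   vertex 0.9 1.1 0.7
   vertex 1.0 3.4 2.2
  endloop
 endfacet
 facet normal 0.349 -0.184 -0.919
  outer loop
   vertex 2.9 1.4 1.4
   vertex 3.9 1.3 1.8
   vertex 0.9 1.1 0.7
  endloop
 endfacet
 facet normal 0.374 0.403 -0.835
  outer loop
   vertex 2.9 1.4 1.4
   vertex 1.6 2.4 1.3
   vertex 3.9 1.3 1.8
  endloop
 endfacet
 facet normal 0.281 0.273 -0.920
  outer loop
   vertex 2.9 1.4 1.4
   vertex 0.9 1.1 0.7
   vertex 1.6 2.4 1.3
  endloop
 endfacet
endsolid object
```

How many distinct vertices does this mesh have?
7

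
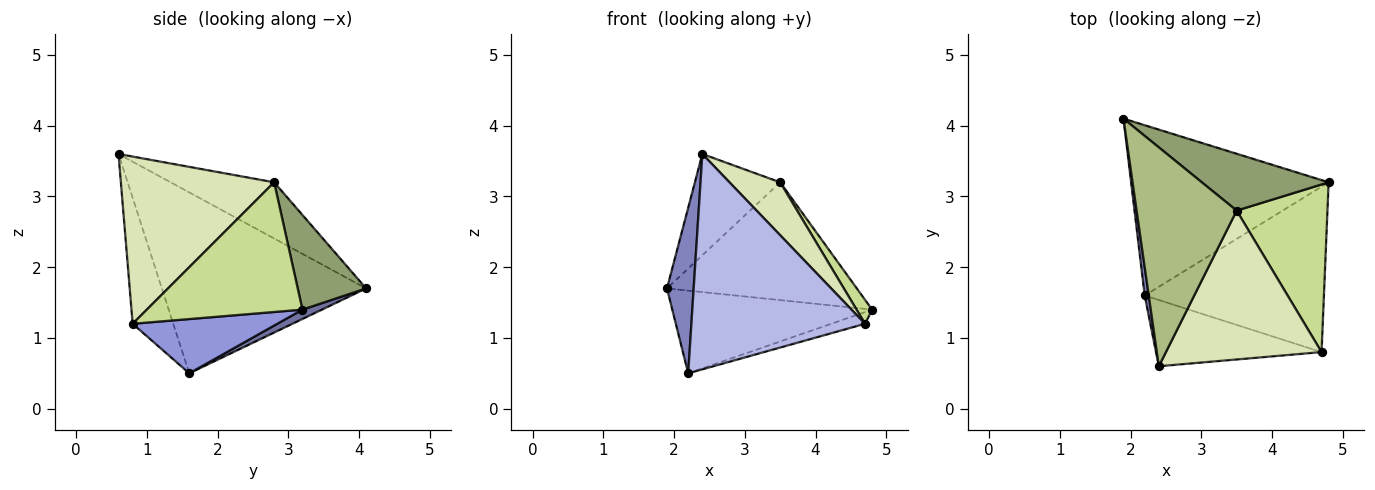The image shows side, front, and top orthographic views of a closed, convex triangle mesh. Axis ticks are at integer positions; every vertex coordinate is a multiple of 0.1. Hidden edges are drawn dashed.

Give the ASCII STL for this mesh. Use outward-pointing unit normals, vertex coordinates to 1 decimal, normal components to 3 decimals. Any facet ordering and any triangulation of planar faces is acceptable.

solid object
 facet normal 0.042 0.436 -0.899
  outer loop
   vertex 2.2 1.6 0.5
   vertex 1.9 4.1 1.7
   vertex 4.8 3.2 1.4
  endloop
 endfacet
 facet normal -0.991 -0.130 0.022
  outer loop
   vertex 2.2 1.6 0.5
   vertex 2.4 0.6 3.6
   vertex 1.9 4.1 1.7
  endloop
 endfacet
 facet normal 0.289 0.068 -0.955
  outer loop
   vertex 4.7 0.8 1.2
   vertex 2.2 1.6 0.5
   vertex 4.8 3.2 1.4
  endloop
 endfacet
 facet normal -0.218 -0.933 -0.287
  outer loop
   vertex 4.7 0.8 1.2
   vertex 2.4 0.6 3.6
   vertex 2.2 1.6 0.5
  endloop
 endfacet
 facet normal 0.309 0.857 0.413
  outer loop
   vertex 3.5 2.8 3.2
   vertex 4.8 3.2 1.4
   vertex 1.9 4.1 1.7
  endloop
 endfacet
 facet normal -0.454 0.374 0.809
  outer loop
   vertex 3.5 2.8 3.2
   vertex 1.9 4.1 1.7
   vertex 2.4 0.6 3.6
  endloop
 endfacet
 facet normal 0.816 -0.082 0.572
  outer loop
   vertex 3.5 2.8 3.2
   vertex 4.7 0.8 1.2
   vertex 4.8 3.2 1.4
  endloop
 endfacet
 facet normal 0.711 -0.235 0.662
  outer loop
   vertex 3.5 2.8 3.2
   vertex 2.4 0.6 3.6
   vertex 4.7 0.8 1.2
  endloop
 endfacet
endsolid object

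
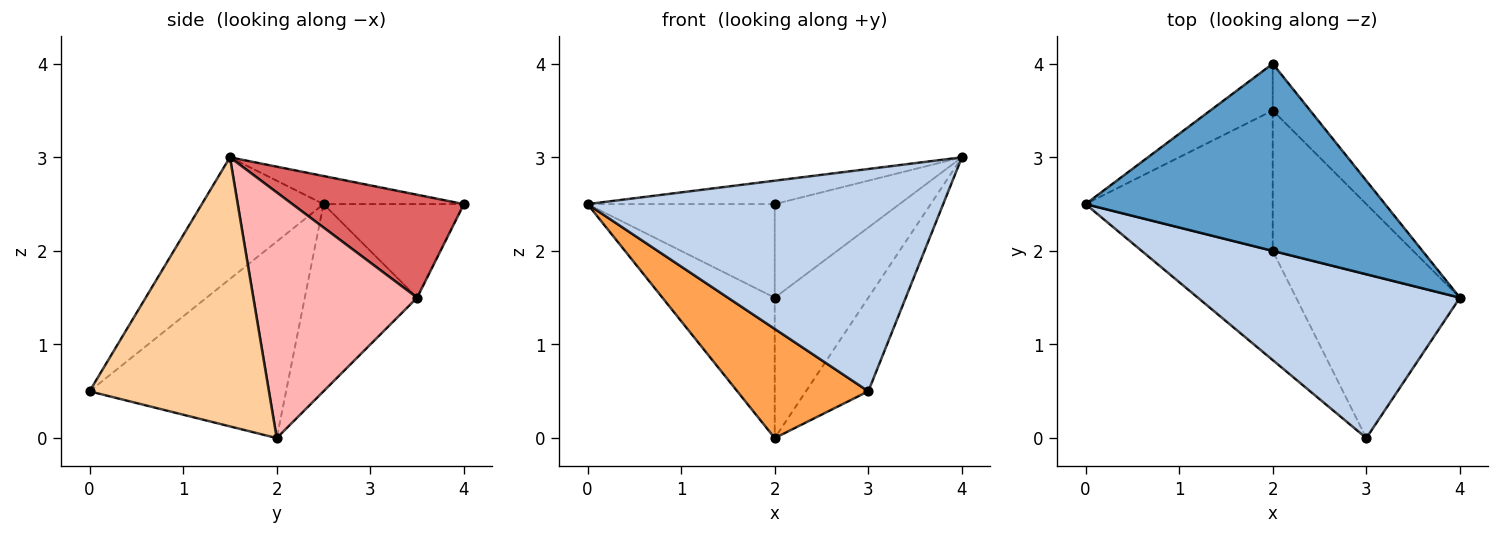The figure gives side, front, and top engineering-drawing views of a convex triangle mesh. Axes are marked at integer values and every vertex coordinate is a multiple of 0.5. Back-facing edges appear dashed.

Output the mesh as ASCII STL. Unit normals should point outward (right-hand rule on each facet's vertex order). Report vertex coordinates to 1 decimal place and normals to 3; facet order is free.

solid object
 facet normal -0.093 0.124 0.988
  outer loop
   vertex 2.0 4.0 2.5
   vertex 0.0 2.5 2.5
   vertex 4.0 1.5 3.0
  endloop
 endfacet
 facet normal -0.266 -0.776 0.572
  outer loop
   vertex 3.0 0.0 0.5
   vertex 4.0 1.5 3.0
   vertex 0.0 2.5 2.5
  endloop
 endfacet
 facet normal -0.728 -0.485 -0.485
  outer loop
   vertex 3.0 0.0 0.5
   vertex 0.0 2.5 2.5
   vertex 2.0 2.0 0.0
  endloop
 endfacet
 facet normal 0.819 0.285 -0.498
  outer loop
   vertex 3.0 0.0 0.5
   vertex 2.0 2.0 0.0
   vertex 4.0 1.5 3.0
  endloop
 endfacet
 facet normal -0.557 0.743 -0.371
  outer loop
   vertex 2.0 3.5 1.5
   vertex 0.0 2.5 2.5
   vertex 2.0 4.0 2.5
  endloop
 endfacet
 facet normal -0.577 0.577 -0.577
  outer loop
   vertex 2.0 3.5 1.5
   vertex 2.0 2.0 0.0
   vertex 0.0 2.5 2.5
  endloop
 endfacet
 facet normal 0.776 0.564 -0.282
  outer loop
   vertex 2.0 3.5 1.5
   vertex 2.0 4.0 2.5
   vertex 4.0 1.5 3.0
  endloop
 endfacet
 facet normal 0.778 0.444 -0.444
  outer loop
   vertex 2.0 3.5 1.5
   vertex 4.0 1.5 3.0
   vertex 2.0 2.0 0.0
  endloop
 endfacet
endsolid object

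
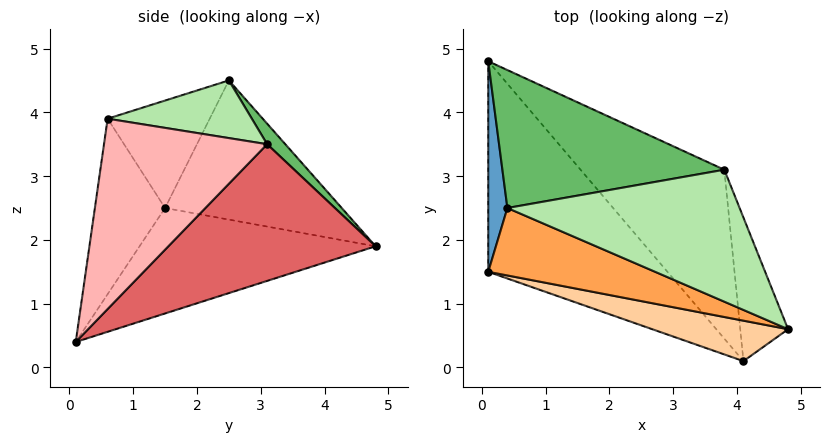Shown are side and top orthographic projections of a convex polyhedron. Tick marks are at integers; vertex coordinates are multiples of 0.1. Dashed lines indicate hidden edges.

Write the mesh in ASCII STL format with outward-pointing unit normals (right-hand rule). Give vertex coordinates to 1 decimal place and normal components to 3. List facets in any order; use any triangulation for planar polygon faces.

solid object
 facet normal -0.990 0.025 0.136
  outer loop
   vertex 0.1 1.5 2.5
   vertex 0.4 2.5 4.5
   vertex 0.1 4.8 1.9
  endloop
 endfacet
 facet normal -0.501 -0.155 -0.851
  outer loop
   vertex 0.1 1.5 2.5
   vertex 0.1 4.8 1.9
   vertex 4.1 0.1 0.4
  endloop
 endfacet
 facet normal -0.298 -0.835 0.462
  outer loop
   vertex 0.1 1.5 2.5
   vertex 4.8 0.6 3.9
   vertex 0.4 2.5 4.5
  endloop
 endfacet
 facet normal -0.237 -0.954 0.184
  outer loop
   vertex 0.1 1.5 2.5
   vertex 4.1 0.1 0.4
   vertex 4.8 0.6 3.9
  endloop
 endfacet
 facet normal 0.061 0.751 0.657
  outer loop
   vertex 3.8 3.1 3.5
   vertex 0.1 4.8 1.9
   vertex 0.4 2.5 4.5
  endloop
 endfacet
 facet normal 0.234 0.244 0.941
  outer loop
   vertex 3.8 3.1 3.5
   vertex 0.4 2.5 4.5
   vertex 4.8 0.6 3.9
  endloop
 endfacet
 facet normal 0.533 0.633 -0.561
  outer loop
   vertex 3.8 3.1 3.5
   vertex 4.1 0.1 0.4
   vertex 0.1 4.8 1.9
  endloop
 endfacet
 facet normal 0.916 0.329 -0.230
  outer loop
   vertex 3.8 3.1 3.5
   vertex 4.8 0.6 3.9
   vertex 4.1 0.1 0.4
  endloop
 endfacet
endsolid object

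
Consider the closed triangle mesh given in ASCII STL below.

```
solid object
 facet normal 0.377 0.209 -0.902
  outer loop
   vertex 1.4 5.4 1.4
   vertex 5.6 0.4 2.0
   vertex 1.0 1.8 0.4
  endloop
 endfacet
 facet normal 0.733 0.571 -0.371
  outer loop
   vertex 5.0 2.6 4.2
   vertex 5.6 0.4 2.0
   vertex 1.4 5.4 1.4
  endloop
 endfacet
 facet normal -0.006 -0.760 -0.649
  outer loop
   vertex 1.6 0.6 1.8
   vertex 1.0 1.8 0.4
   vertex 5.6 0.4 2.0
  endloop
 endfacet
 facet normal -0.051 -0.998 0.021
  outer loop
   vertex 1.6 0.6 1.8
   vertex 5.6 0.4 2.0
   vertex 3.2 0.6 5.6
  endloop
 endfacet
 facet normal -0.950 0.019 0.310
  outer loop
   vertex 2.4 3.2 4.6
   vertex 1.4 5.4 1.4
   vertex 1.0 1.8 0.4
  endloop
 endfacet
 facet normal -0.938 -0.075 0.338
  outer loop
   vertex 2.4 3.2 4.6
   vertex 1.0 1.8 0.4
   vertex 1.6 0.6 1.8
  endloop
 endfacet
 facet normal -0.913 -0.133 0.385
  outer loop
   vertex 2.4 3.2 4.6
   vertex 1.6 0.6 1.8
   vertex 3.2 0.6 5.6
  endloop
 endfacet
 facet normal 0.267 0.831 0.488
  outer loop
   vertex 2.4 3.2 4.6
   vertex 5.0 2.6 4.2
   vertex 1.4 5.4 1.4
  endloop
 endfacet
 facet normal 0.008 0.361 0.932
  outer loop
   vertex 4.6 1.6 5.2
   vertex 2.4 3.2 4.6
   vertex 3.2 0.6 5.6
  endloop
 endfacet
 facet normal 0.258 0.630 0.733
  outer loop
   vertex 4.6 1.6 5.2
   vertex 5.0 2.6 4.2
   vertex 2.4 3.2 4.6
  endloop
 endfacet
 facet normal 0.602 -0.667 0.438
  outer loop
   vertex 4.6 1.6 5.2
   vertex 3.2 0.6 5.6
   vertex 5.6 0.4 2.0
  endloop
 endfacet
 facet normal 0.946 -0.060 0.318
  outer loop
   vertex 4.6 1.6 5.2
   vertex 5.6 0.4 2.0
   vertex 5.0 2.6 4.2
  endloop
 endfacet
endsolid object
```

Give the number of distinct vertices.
8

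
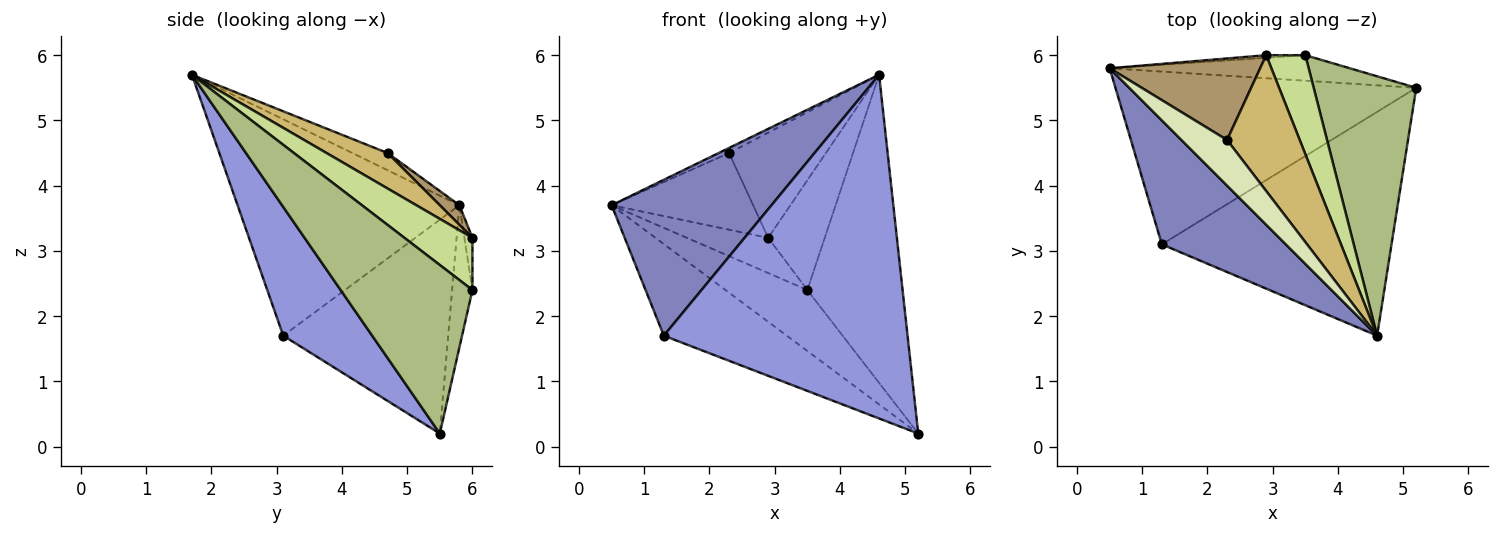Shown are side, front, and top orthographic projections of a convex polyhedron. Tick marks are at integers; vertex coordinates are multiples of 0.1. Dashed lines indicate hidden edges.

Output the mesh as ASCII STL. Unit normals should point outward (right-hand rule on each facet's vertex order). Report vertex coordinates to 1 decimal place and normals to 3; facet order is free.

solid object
 facet normal -0.532 0.397 -0.748
  outer loop
   vertex 1.3 3.1 1.7
   vertex 0.5 5.8 3.7
   vertex 5.2 5.5 0.2
  endloop
 endfacet
 facet normal -0.736 -0.530 0.421
  outer loop
   vertex 1.3 3.1 1.7
   vertex 4.6 1.7 5.7
   vertex 0.5 5.8 3.7
  endloop
 endfacet
 facet normal 0.292 -0.801 -0.522
  outer loop
   vertex 1.3 3.1 1.7
   vertex 5.2 5.5 0.2
   vertex 4.6 1.7 5.7
  endloop
 endfacet
 facet normal -0.223 0.899 -0.377
  outer loop
   vertex 3.5 6.0 2.4
   vertex 5.2 5.5 0.2
   vertex 0.5 5.8 3.7
  endloop
 endfacet
 facet normal -0.098 0.992 -0.074
  outer loop
   vertex 3.5 6.0 2.4
   vertex 0.5 5.8 3.7
   vertex 2.9 6.0 3.2
  endloop
 endfacet
 facet normal 0.727 0.525 0.442
  outer loop
   vertex 3.5 6.0 2.4
   vertex 4.6 1.7 5.7
   vertex 5.2 5.5 0.2
  endloop
 endfacet
 facet normal 0.666 0.554 0.500
  outer loop
   vertex 3.5 6.0 2.4
   vertex 2.9 6.0 3.2
   vertex 4.6 1.7 5.7
  endloop
 endfacet
 facet normal -0.350 0.104 0.931
  outer loop
   vertex 2.3 4.7 4.5
   vertex 0.5 5.8 3.7
   vertex 4.6 1.7 5.7
  endloop
 endfacet
 facet normal 0.094 0.682 0.725
  outer loop
   vertex 2.3 4.7 4.5
   vertex 2.9 6.0 3.2
   vertex 0.5 5.8 3.7
  endloop
 endfacet
 facet normal 0.360 0.571 0.738
  outer loop
   vertex 2.3 4.7 4.5
   vertex 4.6 1.7 5.7
   vertex 2.9 6.0 3.2
  endloop
 endfacet
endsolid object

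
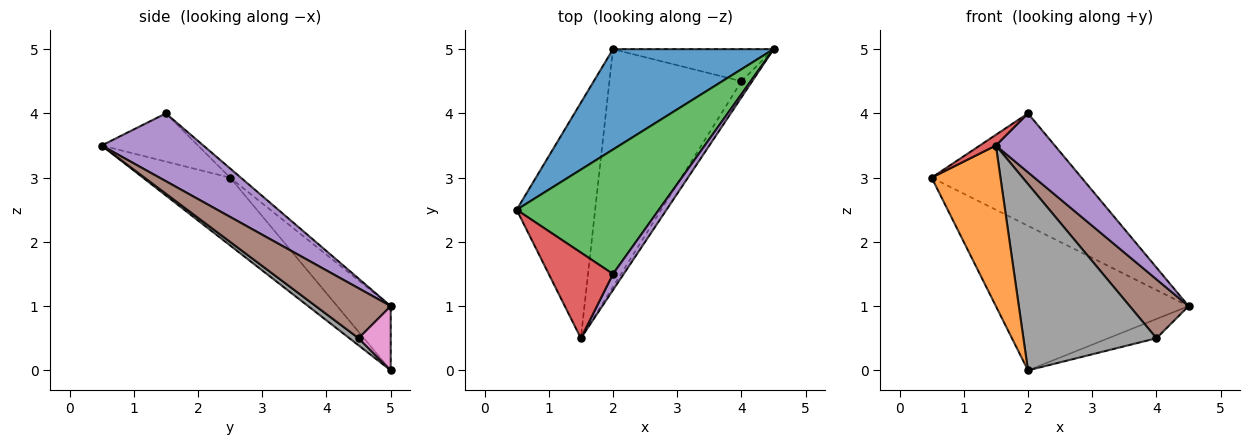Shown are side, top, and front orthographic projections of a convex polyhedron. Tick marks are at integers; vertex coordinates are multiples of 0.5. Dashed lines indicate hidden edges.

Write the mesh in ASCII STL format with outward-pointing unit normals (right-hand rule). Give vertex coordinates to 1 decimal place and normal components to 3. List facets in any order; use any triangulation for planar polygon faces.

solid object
 facet normal -0.222 0.801 0.556
  outer loop
   vertex 2.0 5.0 0.0
   vertex 0.5 2.5 3.0
   vertex 4.5 5.0 1.0
  endloop
 endfacet
 facet normal -0.581 -0.459 -0.673
  outer loop
   vertex 2.0 5.0 0.0
   vertex 1.5 0.5 3.5
   vertex 0.5 2.5 3.0
  endloop
 endfacet
 facet normal -0.048 0.670 0.741
  outer loop
   vertex 2.0 1.5 4.0
   vertex 4.5 5.0 1.0
   vertex 0.5 2.5 3.0
  endloop
 endfacet
 facet normal -0.597 -0.100 0.796
  outer loop
   vertex 2.0 1.5 4.0
   vertex 0.5 2.5 3.0
   vertex 1.5 0.5 3.5
  endloop
 endfacet
 facet normal 0.857 -0.496 0.135
  outer loop
   vertex 2.0 1.5 4.0
   vertex 1.5 0.5 3.5
   vertex 4.5 5.0 1.0
  endloop
 endfacet
 facet normal 0.775 -0.609 -0.166
  outer loop
   vertex 4.0 4.5 0.5
   vertex 4.5 5.0 1.0
   vertex 1.5 0.5 3.5
  endloop
 endfacet
 facet normal 0.324 0.487 -0.811
  outer loop
   vertex 4.0 4.5 0.5
   vertex 2.0 5.0 0.0
   vertex 4.5 5.0 1.0
  endloop
 endfacet
 facet normal 0.043 -0.616 -0.786
  outer loop
   vertex 4.0 4.5 0.5
   vertex 1.5 0.5 3.5
   vertex 2.0 5.0 0.0
  endloop
 endfacet
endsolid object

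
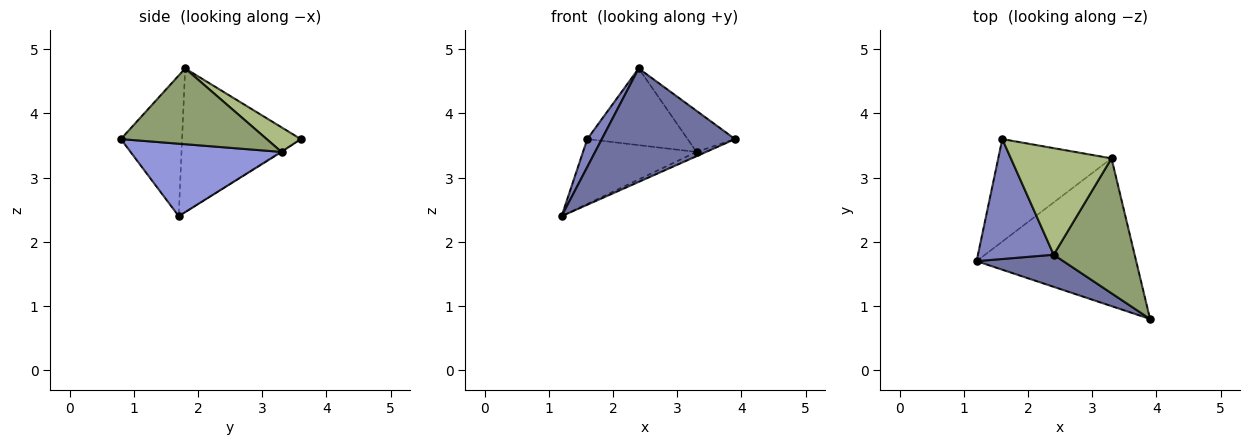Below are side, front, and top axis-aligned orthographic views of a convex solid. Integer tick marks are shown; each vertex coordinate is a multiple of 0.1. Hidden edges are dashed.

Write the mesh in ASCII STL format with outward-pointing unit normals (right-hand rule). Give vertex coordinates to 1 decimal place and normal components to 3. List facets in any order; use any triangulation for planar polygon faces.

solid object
 facet normal -0.404 -0.880 0.249
  outer loop
   vertex 2.4 1.8 4.7
   vertex 1.2 1.7 2.4
   vertex 3.9 0.8 3.6
  endloop
 endfacet
 facet normal -0.880 -0.108 0.464
  outer loop
   vertex 2.4 1.8 4.7
   vertex 1.6 3.6 3.6
   vertex 1.2 1.7 2.4
  endloop
 endfacet
 facet normal 0.413 0.026 -0.910
  outer loop
   vertex 3.3 3.3 3.4
   vertex 3.9 0.8 3.6
   vertex 1.2 1.7 2.4
  endloop
 endfacet
 facet normal -0.005 0.535 -0.845
  outer loop
   vertex 3.3 3.3 3.4
   vertex 1.2 1.7 2.4
   vertex 1.6 3.6 3.6
  endloop
 endfacet
 facet normal 0.667 0.217 0.712
  outer loop
   vertex 3.3 3.3 3.4
   vertex 2.4 1.8 4.7
   vertex 3.9 0.8 3.6
  endloop
 endfacet
 facet normal 0.195 0.573 0.796
  outer loop
   vertex 3.3 3.3 3.4
   vertex 1.6 3.6 3.6
   vertex 2.4 1.8 4.7
  endloop
 endfacet
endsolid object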